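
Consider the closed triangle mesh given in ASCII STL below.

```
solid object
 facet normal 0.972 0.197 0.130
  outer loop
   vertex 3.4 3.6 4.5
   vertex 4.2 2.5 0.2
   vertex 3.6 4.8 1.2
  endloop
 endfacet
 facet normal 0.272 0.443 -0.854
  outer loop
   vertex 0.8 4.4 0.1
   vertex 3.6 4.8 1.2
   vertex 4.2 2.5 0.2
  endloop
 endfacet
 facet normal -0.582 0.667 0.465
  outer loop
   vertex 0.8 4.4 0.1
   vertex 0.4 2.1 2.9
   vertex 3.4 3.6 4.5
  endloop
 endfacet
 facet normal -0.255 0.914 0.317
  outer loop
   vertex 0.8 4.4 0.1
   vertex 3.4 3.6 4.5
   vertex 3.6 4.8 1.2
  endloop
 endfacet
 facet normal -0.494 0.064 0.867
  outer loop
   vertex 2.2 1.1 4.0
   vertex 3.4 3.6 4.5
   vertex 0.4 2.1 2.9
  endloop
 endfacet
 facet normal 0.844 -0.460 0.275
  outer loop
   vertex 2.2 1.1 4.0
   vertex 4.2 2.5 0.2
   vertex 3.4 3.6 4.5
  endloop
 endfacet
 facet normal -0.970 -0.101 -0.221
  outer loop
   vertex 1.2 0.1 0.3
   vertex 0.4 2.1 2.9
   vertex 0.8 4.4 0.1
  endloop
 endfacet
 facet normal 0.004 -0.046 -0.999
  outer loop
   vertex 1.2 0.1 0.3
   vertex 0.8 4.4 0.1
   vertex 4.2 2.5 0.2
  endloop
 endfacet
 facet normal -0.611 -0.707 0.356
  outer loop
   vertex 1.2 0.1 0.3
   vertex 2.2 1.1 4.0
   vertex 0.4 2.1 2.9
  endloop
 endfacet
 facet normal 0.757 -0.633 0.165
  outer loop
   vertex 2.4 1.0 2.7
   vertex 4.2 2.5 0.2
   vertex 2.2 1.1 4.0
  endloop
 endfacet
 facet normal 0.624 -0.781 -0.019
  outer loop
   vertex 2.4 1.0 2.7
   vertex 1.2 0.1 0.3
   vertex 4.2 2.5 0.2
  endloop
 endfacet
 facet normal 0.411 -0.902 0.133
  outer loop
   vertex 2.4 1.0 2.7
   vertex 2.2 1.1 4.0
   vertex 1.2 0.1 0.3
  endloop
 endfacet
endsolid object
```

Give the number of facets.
12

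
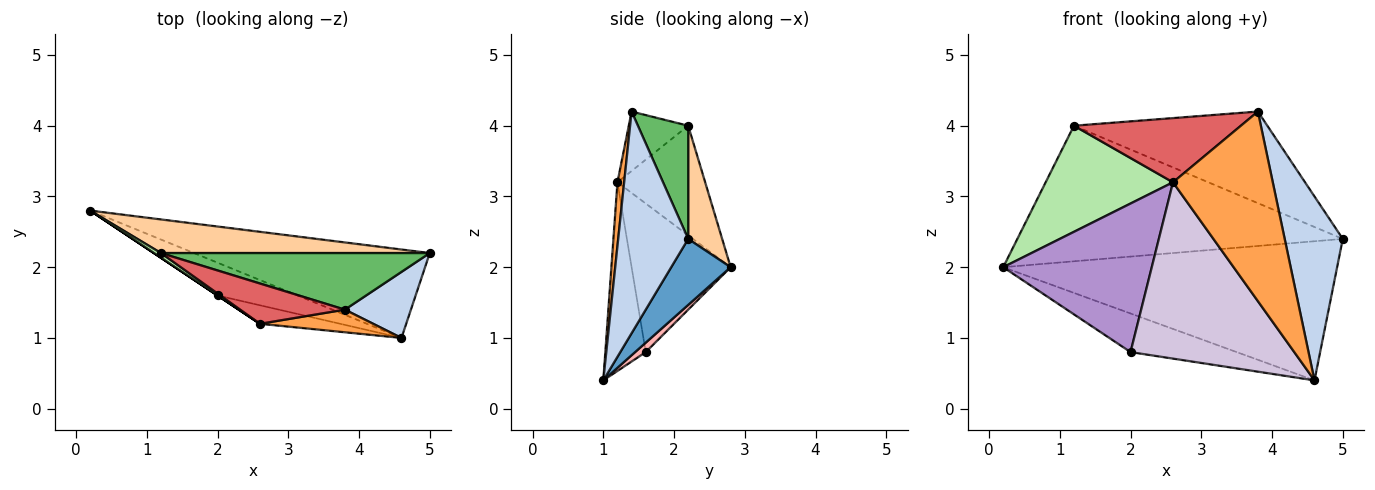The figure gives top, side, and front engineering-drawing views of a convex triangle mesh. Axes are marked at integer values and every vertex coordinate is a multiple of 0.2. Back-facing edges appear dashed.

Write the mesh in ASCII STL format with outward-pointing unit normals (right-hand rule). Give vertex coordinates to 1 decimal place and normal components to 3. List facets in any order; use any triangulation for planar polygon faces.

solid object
 facet normal 0.149 0.835 -0.530
  outer loop
   vertex 4.6 1.0 0.4
   vertex 0.2 2.8 2.0
   vertex 5.0 2.2 2.4
  endloop
 endfacet
 facet normal 0.750 -0.622 0.223
  outer loop
   vertex 3.8 1.4 4.2
   vertex 4.6 1.0 0.4
   vertex 5.0 2.2 2.4
  endloop
 endfacet
 facet normal 0.067 -0.991 0.118
  outer loop
   vertex 2.6 1.2 3.2
   vertex 4.6 1.0 0.4
   vertex 3.8 1.4 4.2
  endloop
 endfacet
 facet normal 0.101 0.966 0.239
  outer loop
   vertex 1.2 2.2 4.0
   vertex 5.0 2.2 2.4
   vertex 0.2 2.8 2.0
  endloop
 endfacet
 facet normal 0.216 0.831 0.513
  outer loop
   vertex 1.2 2.2 4.0
   vertex 3.8 1.4 4.2
   vertex 5.0 2.2 2.4
  endloop
 endfacet
 facet normal -0.567 -0.823 0.037
  outer loop
   vertex 1.2 2.2 4.0
   vertex 0.2 2.8 2.0
   vertex 2.6 1.2 3.2
  endloop
 endfacet
 facet normal -0.289 -0.811 0.509
  outer loop
   vertex 1.2 2.2 4.0
   vertex 2.6 1.2 3.2
   vertex 3.8 1.4 4.2
  endloop
 endfacet
 facet normal 0.076 0.760 -0.646
  outer loop
   vertex 2.0 1.6 0.8
   vertex 0.2 2.8 2.0
   vertex 4.6 1.0 0.4
  endloop
 endfacet
 facet normal -0.555 -0.832 0.000
  outer loop
   vertex 2.0 1.6 0.8
   vertex 2.6 1.2 3.2
   vertex 0.2 2.8 2.0
  endloop
 endfacet
 facet normal -0.238 -0.966 -0.101
  outer loop
   vertex 2.0 1.6 0.8
   vertex 4.6 1.0 0.4
   vertex 2.6 1.2 3.2
  endloop
 endfacet
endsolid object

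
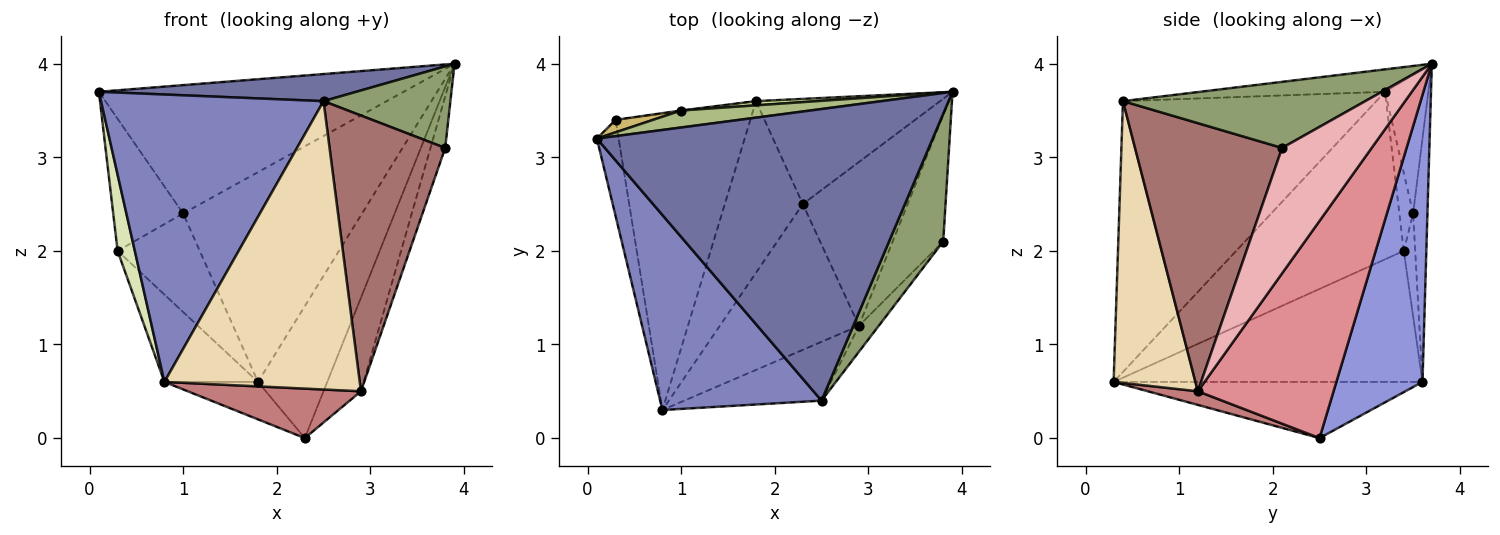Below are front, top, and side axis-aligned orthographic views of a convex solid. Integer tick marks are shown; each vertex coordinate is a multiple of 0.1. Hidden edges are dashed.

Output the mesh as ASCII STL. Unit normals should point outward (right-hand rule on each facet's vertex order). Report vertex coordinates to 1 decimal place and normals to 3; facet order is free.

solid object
 facet normal -0.066 -0.092 0.994
  outer loop
   vertex 2.5 0.4 3.6
   vertex 3.9 3.7 4.0
   vertex 0.1 3.2 3.7
  endloop
 endfacet
 facet normal -0.686 -0.602 0.409
  outer loop
   vertex 2.5 0.4 3.6
   vertex 0.1 3.2 3.7
   vertex 0.8 0.3 0.6
  endloop
 endfacet
 facet normal 0.697 0.561 -0.447
  outer loop
   vertex 1.8 3.6 0.6
   vertex 3.9 3.7 4.0
   vertex 2.3 2.5 0.0
  endloop
 endfacet
 facet normal -0.575 0.174 -0.799
  outer loop
   vertex 1.8 3.6 0.6
   vertex 2.3 2.5 0.0
   vertex 0.8 0.3 0.6
  endloop
 endfacet
 facet normal 0.717 -0.375 0.588
  outer loop
   vertex 3.8 2.1 3.1
   vertex 3.9 3.7 4.0
   vertex 2.5 0.4 3.6
  endloop
 endfacet
 facet normal -0.139 0.982 0.130
  outer loop
   vertex 1.0 3.5 2.4
   vertex 0.1 3.2 3.7
   vertex 3.9 3.7 4.0
  endloop
 endfacet
 facet normal -0.080 0.997 0.020
  outer loop
   vertex 1.0 3.5 2.4
   vertex 3.9 3.7 4.0
   vertex 1.8 3.6 0.6
  endloop
 endfacet
 facet normal -0.987 -0.101 -0.128
  outer loop
   vertex 0.3 3.4 2.0
   vertex 0.8 0.3 0.6
   vertex 0.1 3.2 3.7
  endloop
 endfacet
 facet normal -0.682 0.207 -0.701
  outer loop
   vertex 0.3 3.4 2.0
   vertex 1.8 3.6 0.6
   vertex 0.8 0.3 0.6
  endloop
 endfacet
 facet normal -0.192 0.977 0.092
  outer loop
   vertex 0.3 3.4 2.0
   vertex 0.1 3.2 3.7
   vertex 1.0 3.5 2.4
  endloop
 endfacet
 facet normal -0.138 0.990 -0.006
  outer loop
   vertex 0.3 3.4 2.0
   vertex 1.0 3.5 2.4
   vertex 1.8 3.6 0.6
  endloop
 endfacet
 facet normal 0.380 -0.906 -0.185
  outer loop
   vertex 2.9 1.2 0.5
   vertex 2.5 0.4 3.6
   vertex 0.8 0.3 0.6
  endloop
 endfacet
 facet normal 0.785 -0.617 -0.058
  outer loop
   vertex 2.9 1.2 0.5
   vertex 3.8 2.1 3.1
   vertex 2.5 0.4 3.6
  endloop
 endfacet
 facet normal 0.092 -0.320 -0.943
  outer loop
   vertex 2.9 1.2 0.5
   vertex 0.8 0.3 0.6
   vertex 2.3 2.5 0.0
  endloop
 endfacet
 facet normal 0.874 0.241 -0.422
  outer loop
   vertex 2.9 1.2 0.5
   vertex 2.3 2.5 0.0
   vertex 3.9 3.7 4.0
  endloop
 endfacet
 facet normal 0.917 0.151 -0.370
  outer loop
   vertex 2.9 1.2 0.5
   vertex 3.9 3.7 4.0
   vertex 3.8 2.1 3.1
  endloop
 endfacet
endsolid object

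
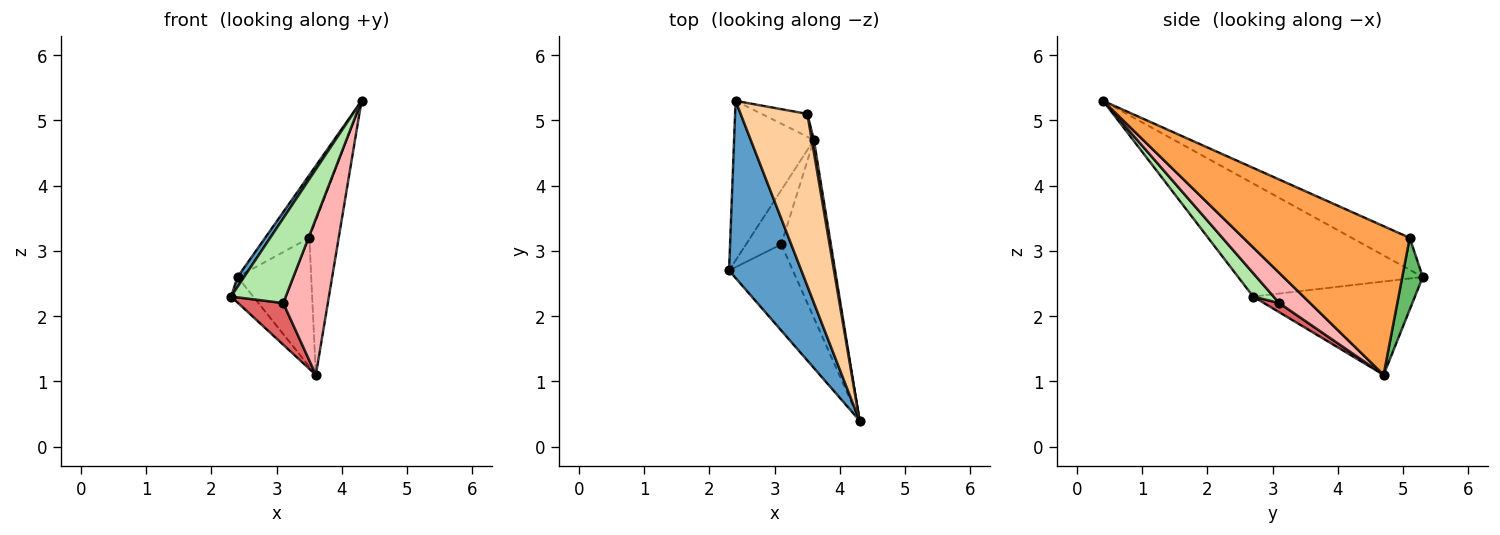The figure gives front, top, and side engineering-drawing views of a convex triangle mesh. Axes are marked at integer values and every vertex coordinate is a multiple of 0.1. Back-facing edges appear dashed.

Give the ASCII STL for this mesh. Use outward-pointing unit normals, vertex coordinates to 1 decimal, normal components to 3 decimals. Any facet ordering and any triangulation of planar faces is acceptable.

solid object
 facet normal -0.842 -0.030 0.539
  outer loop
   vertex 2.4 5.3 2.6
   vertex 2.3 2.7 2.3
   vertex 4.3 0.4 5.3
  endloop
 endfacet
 facet normal -0.756 0.104 -0.646
  outer loop
   vertex 2.4 5.3 2.6
   vertex 3.6 4.7 1.1
   vertex 2.3 2.7 2.3
  endloop
 endfacet
 facet normal 0.985 0.174 0.014
  outer loop
   vertex 3.5 5.1 3.2
   vertex 4.3 0.4 5.3
   vertex 3.6 4.7 1.1
  endloop
 endfacet
 facet normal -0.410 0.313 0.857
  outer loop
   vertex 3.5 5.1 3.2
   vertex 2.4 5.3 2.6
   vertex 4.3 0.4 5.3
  endloop
 endfacet
 facet normal 0.264 0.950 -0.168
  outer loop
   vertex 3.5 5.1 3.2
   vertex 3.6 4.7 1.1
   vertex 2.4 5.3 2.6
  endloop
 endfacet
 facet normal 0.253 -0.679 -0.689
  outer loop
   vertex 3.1 3.1 2.2
   vertex 4.3 0.4 5.3
   vertex 2.3 2.7 2.3
  endloop
 endfacet
 facet normal 0.201 -0.597 -0.777
  outer loop
   vertex 3.1 3.1 2.2
   vertex 2.3 2.7 2.3
   vertex 3.6 4.7 1.1
  endloop
 endfacet
 facet normal 0.416 -0.600 -0.683
  outer loop
   vertex 3.1 3.1 2.2
   vertex 3.6 4.7 1.1
   vertex 4.3 0.4 5.3
  endloop
 endfacet
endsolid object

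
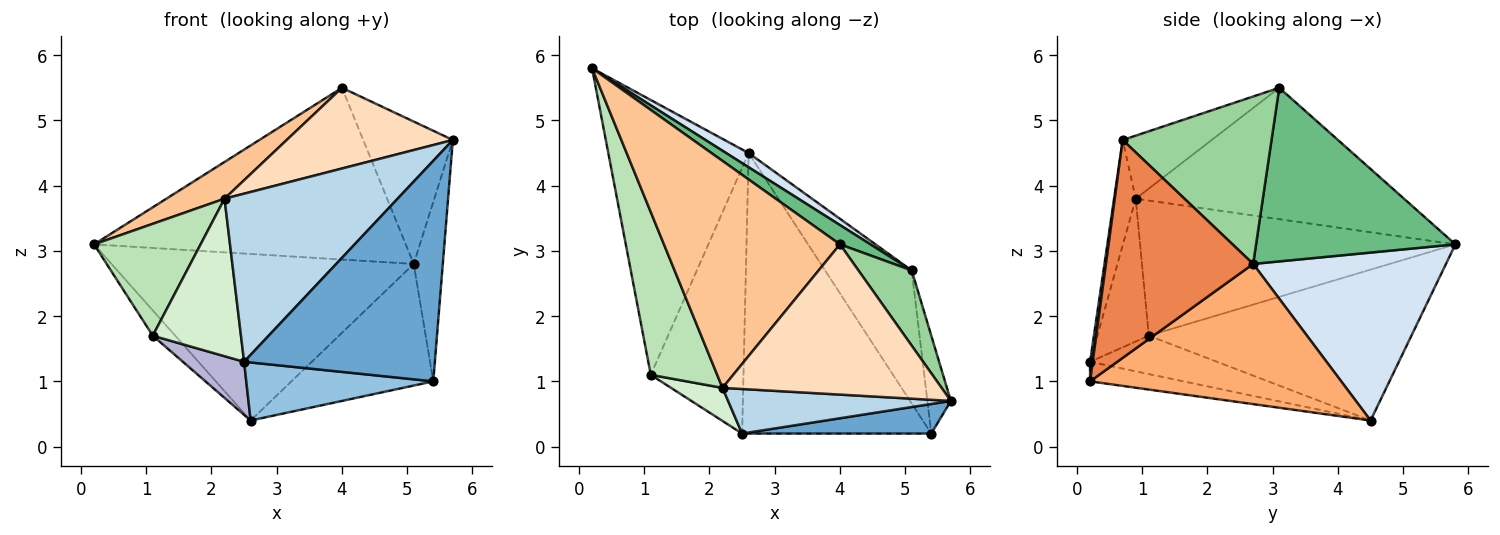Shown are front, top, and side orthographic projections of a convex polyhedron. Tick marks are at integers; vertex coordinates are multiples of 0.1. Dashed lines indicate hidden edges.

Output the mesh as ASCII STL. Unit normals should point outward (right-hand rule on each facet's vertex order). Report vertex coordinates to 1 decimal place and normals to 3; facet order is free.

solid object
 facet normal 0.014 -0.991 0.133
  outer loop
   vertex 5.4 0.2 1.0
   vertex 5.7 0.7 4.7
   vertex 2.5 0.2 1.3
  endloop
 endfacet
 facet normal -0.101 -0.202 -0.974
  outer loop
   vertex 5.4 0.2 1.0
   vertex 2.5 0.2 1.3
   vertex 2.6 4.5 0.4
  endloop
 endfacet
 facet normal -0.120 -0.960 0.254
  outer loop
   vertex 2.2 0.9 3.8
   vertex 2.5 0.2 1.3
   vertex 5.7 0.7 4.7
  endloop
 endfacet
 facet normal 0.536 0.841 0.072
  outer loop
   vertex 5.1 2.7 2.8
   vertex 2.6 4.5 0.4
   vertex 0.2 5.8 3.1
  endloop
 endfacet
 facet normal 0.976 0.193 -0.105
  outer loop
   vertex 5.1 2.7 2.8
   vertex 5.7 0.7 4.7
   vertex 5.4 0.2 1.0
  endloop
 endfacet
 facet normal 0.767 0.433 -0.474
  outer loop
   vertex 5.1 2.7 2.8
   vertex 5.4 0.2 1.0
   vertex 2.6 4.5 0.4
  endloop
 endfacet
 facet normal -0.593 -0.129 0.795
  outer loop
   vertex 4.0 3.1 5.5
   vertex 0.2 5.8 3.1
   vertex 2.2 0.9 3.8
  endloop
 endfacet
 facet normal -0.246 -0.459 0.854
  outer loop
   vertex 4.0 3.1 5.5
   vertex 2.2 0.9 3.8
   vertex 5.7 0.7 4.7
  endloop
 endfacet
 facet normal 0.536 0.839 0.094
  outer loop
   vertex 4.0 3.1 5.5
   vertex 5.1 2.7 2.8
   vertex 0.2 5.8 3.1
  endloop
 endfacet
 facet normal 0.826 0.498 0.263
  outer loop
   vertex 4.0 3.1 5.5
   vertex 5.7 0.7 4.7
   vertex 5.1 2.7 2.8
  endloop
 endfacet
 facet normal -0.859 -0.290 0.422
  outer loop
   vertex 1.1 1.1 1.7
   vertex 2.2 0.9 3.8
   vertex 0.2 5.8 3.1
  endloop
 endfacet
 facet normal -0.495 -0.850 0.179
  outer loop
   vertex 1.1 1.1 1.7
   vertex 2.5 0.2 1.3
   vertex 2.2 0.9 3.8
  endloop
 endfacet
 facet normal -0.731 0.063 -0.680
  outer loop
   vertex 1.1 1.1 1.7
   vertex 0.2 5.8 3.1
   vertex 2.6 4.5 0.4
  endloop
 endfacet
 facet normal -0.376 -0.181 -0.909
  outer loop
   vertex 1.1 1.1 1.7
   vertex 2.6 4.5 0.4
   vertex 2.5 0.2 1.3
  endloop
 endfacet
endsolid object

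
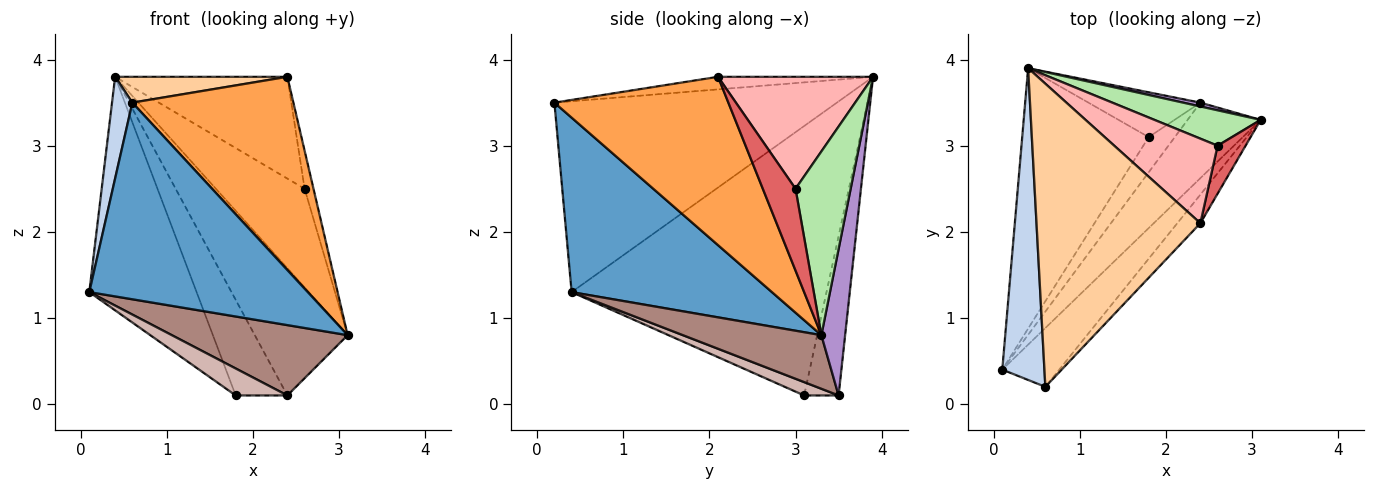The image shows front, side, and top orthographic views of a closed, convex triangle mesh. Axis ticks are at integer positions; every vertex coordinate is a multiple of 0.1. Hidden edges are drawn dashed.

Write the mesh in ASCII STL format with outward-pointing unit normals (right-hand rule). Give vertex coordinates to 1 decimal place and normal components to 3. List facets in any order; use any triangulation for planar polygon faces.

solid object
 facet normal 0.660 -0.720 -0.215
  outer loop
   vertex 0.6 0.2 3.5
   vertex 0.1 0.4 1.3
   vertex 3.1 3.3 0.8
  endloop
 endfacet
 facet normal -0.974 -0.070 0.215
  outer loop
   vertex 0.6 0.2 3.5
   vertex 0.4 3.9 3.8
   vertex 0.1 0.4 1.3
  endloop
 endfacet
 facet normal 0.730 -0.676 -0.100
  outer loop
   vertex 2.4 2.1 3.8
   vertex 0.6 0.2 3.5
   vertex 3.1 3.3 0.8
  endloop
 endfacet
 facet normal -0.076 -0.085 0.993
  outer loop
   vertex 2.4 2.1 3.8
   vertex 0.4 3.9 3.8
   vertex 0.6 0.2 3.5
  endloop
 endfacet
 facet normal -0.846 0.356 -0.397
  outer loop
   vertex 1.8 3.1 0.1
   vertex 0.1 0.4 1.3
   vertex 0.4 3.9 3.8
  endloop
 endfacet
 facet normal 0.505 0.812 0.292
  outer loop
   vertex 2.6 3.0 2.5
   vertex 3.1 3.3 0.8
   vertex 0.4 3.9 3.8
  endloop
 endfacet
 facet normal 0.916 0.249 0.313
  outer loop
   vertex 2.6 3.0 2.5
   vertex 2.4 2.1 3.8
   vertex 3.1 3.3 0.8
  endloop
 endfacet
 facet normal 0.569 0.632 0.525
  outer loop
   vertex 2.6 3.0 2.5
   vertex 0.4 3.9 3.8
   vertex 2.4 2.1 3.8
  endloop
 endfacet
 facet normal 0.248 0.968 0.029
  outer loop
   vertex 2.4 3.5 0.1
   vertex 0.4 3.9 3.8
   vertex 3.1 3.3 0.8
  endloop
 endfacet
 facet normal -0.517 0.775 -0.363
  outer loop
   vertex 2.4 3.5 0.1
   vertex 1.8 3.1 0.1
   vertex 0.4 3.9 3.8
  endloop
 endfacet
 facet normal 0.473 -0.601 -0.645
  outer loop
   vertex 2.4 3.5 0.1
   vertex 3.1 3.3 0.8
   vertex 0.1 0.4 1.3
  endloop
 endfacet
 facet normal 0.376 -0.564 -0.736
  outer loop
   vertex 2.4 3.5 0.1
   vertex 0.1 0.4 1.3
   vertex 1.8 3.1 0.1
  endloop
 endfacet
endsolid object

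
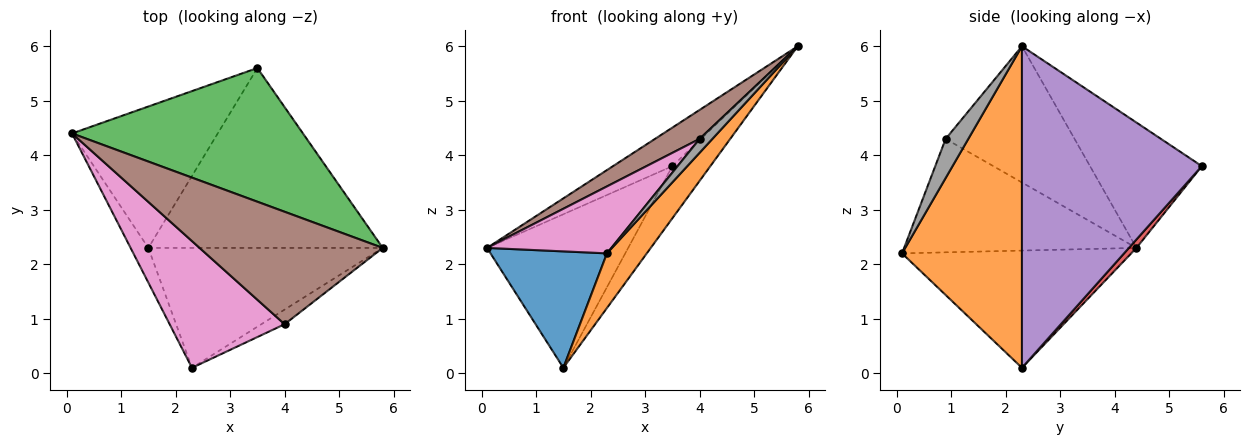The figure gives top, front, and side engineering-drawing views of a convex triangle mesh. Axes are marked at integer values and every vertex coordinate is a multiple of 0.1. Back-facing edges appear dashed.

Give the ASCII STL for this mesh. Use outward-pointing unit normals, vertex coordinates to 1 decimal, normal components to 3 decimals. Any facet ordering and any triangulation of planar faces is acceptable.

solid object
 facet normal -0.884 -0.449 -0.134
  outer loop
   vertex 1.5 2.3 0.1
   vertex 2.3 0.1 2.2
   vertex 0.1 4.4 2.3
  endloop
 endfacet
 facet normal 0.781 -0.259 -0.569
  outer loop
   vertex 1.5 2.3 0.1
   vertex 5.8 2.3 6.0
   vertex 2.3 0.1 2.2
  endloop
 endfacet
 facet normal -0.463 0.246 0.852
  outer loop
   vertex 3.5 5.6 3.8
   vertex 0.1 4.4 2.3
   vertex 5.8 2.3 6.0
  endloop
 endfacet
 facet normal 0.039 0.735 -0.677
  outer loop
   vertex 3.5 5.6 3.8
   vertex 1.5 2.3 0.1
   vertex 0.1 4.4 2.3
  endloop
 endfacet
 facet normal 0.797 0.168 -0.581
  outer loop
   vertex 3.5 5.6 3.8
   vertex 5.8 2.3 6.0
   vertex 1.5 2.3 0.1
  endloop
 endfacet
 facet normal -0.585 -0.202 0.786
  outer loop
   vertex 4.0 0.9 4.3
   vertex 5.8 2.3 6.0
   vertex 0.1 4.4 2.3
  endloop
 endfacet
 facet normal -0.657 -0.352 0.666
  outer loop
   vertex 4.0 0.9 4.3
   vertex 0.1 4.4 2.3
   vertex 2.3 0.1 2.2
  endloop
 endfacet
 facet normal 0.774 -0.436 -0.460
  outer loop
   vertex 4.0 0.9 4.3
   vertex 2.3 0.1 2.2
   vertex 5.8 2.3 6.0
  endloop
 endfacet
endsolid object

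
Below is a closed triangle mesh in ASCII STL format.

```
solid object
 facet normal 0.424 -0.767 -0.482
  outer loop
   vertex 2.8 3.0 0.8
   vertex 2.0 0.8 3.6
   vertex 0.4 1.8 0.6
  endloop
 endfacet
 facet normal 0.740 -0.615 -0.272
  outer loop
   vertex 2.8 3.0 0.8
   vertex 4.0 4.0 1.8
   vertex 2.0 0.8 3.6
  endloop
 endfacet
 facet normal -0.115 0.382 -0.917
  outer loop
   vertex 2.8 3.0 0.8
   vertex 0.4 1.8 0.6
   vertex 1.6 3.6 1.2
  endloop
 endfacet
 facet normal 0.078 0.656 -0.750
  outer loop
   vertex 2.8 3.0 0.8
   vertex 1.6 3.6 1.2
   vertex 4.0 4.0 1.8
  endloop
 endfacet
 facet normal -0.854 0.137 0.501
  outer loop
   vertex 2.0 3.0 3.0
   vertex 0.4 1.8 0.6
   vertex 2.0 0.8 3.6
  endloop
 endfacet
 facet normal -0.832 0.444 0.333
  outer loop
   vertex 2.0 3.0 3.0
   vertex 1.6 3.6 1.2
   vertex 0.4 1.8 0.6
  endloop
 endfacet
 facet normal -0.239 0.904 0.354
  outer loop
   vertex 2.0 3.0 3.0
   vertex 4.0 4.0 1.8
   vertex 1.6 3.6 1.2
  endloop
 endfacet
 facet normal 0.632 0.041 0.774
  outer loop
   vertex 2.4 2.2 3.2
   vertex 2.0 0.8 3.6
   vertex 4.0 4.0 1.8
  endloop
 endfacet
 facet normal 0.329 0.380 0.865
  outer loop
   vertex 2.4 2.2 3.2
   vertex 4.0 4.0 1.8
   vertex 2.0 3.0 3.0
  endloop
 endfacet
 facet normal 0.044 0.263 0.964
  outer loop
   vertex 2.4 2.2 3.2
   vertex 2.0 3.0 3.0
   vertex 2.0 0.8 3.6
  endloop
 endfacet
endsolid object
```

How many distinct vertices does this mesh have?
7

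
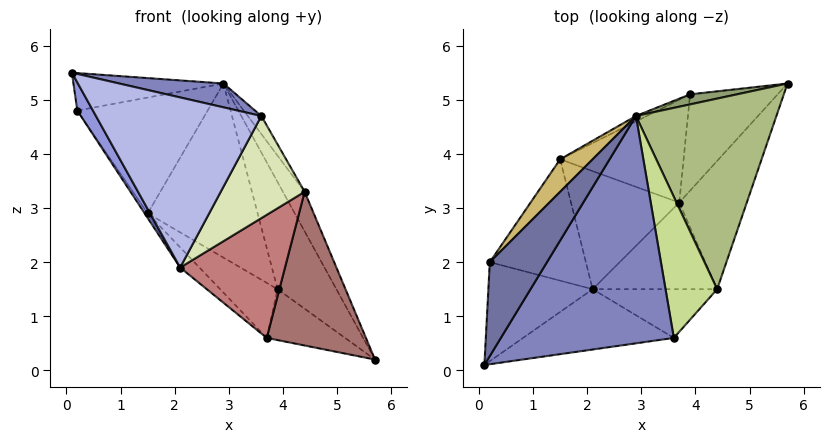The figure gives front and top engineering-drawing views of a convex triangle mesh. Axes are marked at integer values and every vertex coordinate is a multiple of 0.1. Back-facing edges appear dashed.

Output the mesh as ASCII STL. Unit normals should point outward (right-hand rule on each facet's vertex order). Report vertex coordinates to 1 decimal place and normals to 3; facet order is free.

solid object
 facet normal -0.477 0.326 0.816
  outer loop
   vertex 0.2 2.0 4.8
   vertex 0.1 0.1 5.5
   vertex 2.9 4.7 5.3
  endloop
 endfacet
 facet normal 0.235 -0.101 0.967
  outer loop
   vertex 3.6 0.6 4.7
   vertex 2.9 4.7 5.3
   vertex 0.1 0.1 5.5
  endloop
 endfacet
 facet normal -0.839 -0.149 -0.524
  outer loop
   vertex 2.1 1.5 1.9
   vertex 0.1 0.1 5.5
   vertex 0.2 2.0 4.8
  endloop
 endfacet
 facet normal 0.058 -0.941 -0.334
  outer loop
   vertex 2.1 1.5 1.9
   vertex 3.6 0.6 4.7
   vertex 0.1 0.1 5.5
  endloop
 endfacet
 facet normal -0.043 0.995 0.093
  outer loop
   vertex 3.9 5.1 1.5
   vertex 2.9 4.7 5.3
   vertex 5.7 5.3 0.2
  endloop
 endfacet
 facet normal 0.867 0.101 0.488
  outer loop
   vertex 4.4 1.5 3.3
   vertex 5.7 5.3 0.2
   vertex 2.9 4.7 5.3
  endloop
 endfacet
 facet normal 0.847 0.067 0.527
  outer loop
   vertex 4.4 1.5 3.3
   vertex 2.9 4.7 5.3
   vertex 3.6 0.6 4.7
  endloop
 endfacet
 facet normal 0.253 -0.873 -0.416
  outer loop
   vertex 4.4 1.5 3.3
   vertex 3.6 0.6 4.7
   vertex 2.1 1.5 1.9
  endloop
 endfacet
 facet normal -0.835 0.021 -0.550
  outer loop
   vertex 1.5 3.9 2.9
   vertex 2.1 1.5 1.9
   vertex 0.2 2.0 4.8
  endloop
 endfacet
 facet normal -0.712 0.677 0.190
  outer loop
   vertex 1.5 3.9 2.9
   vertex 0.2 2.0 4.8
   vertex 2.9 4.7 5.3
  endloop
 endfacet
 facet normal -0.460 0.888 -0.028
  outer loop
   vertex 1.5 3.9 2.9
   vertex 2.9 4.7 5.3
   vertex 3.9 5.1 1.5
  endloop
 endfacet
 facet normal -0.696 0.121 -0.708
  outer loop
   vertex 3.7 3.1 0.6
   vertex 2.1 1.5 1.9
   vertex 1.5 3.9 2.9
  endloop
 endfacet
 facet normal 0.582 -0.624 -0.521
  outer loop
   vertex 3.7 3.1 0.6
   vertex 5.7 5.3 0.2
   vertex 4.4 1.5 3.3
  endloop
 endfacet
 facet normal 0.331 -0.772 -0.543
  outer loop
   vertex 3.7 3.1 0.6
   vertex 4.4 1.5 3.3
   vertex 2.1 1.5 1.9
  endloop
 endfacet
 facet normal -0.568 0.384 -0.728
  outer loop
   vertex 3.7 3.1 0.6
   vertex 3.9 5.1 1.5
   vertex 5.7 5.3 0.2
  endloop
 endfacet
 facet normal -0.600 0.377 -0.705
  outer loop
   vertex 3.7 3.1 0.6
   vertex 1.5 3.9 2.9
   vertex 3.9 5.1 1.5
  endloop
 endfacet
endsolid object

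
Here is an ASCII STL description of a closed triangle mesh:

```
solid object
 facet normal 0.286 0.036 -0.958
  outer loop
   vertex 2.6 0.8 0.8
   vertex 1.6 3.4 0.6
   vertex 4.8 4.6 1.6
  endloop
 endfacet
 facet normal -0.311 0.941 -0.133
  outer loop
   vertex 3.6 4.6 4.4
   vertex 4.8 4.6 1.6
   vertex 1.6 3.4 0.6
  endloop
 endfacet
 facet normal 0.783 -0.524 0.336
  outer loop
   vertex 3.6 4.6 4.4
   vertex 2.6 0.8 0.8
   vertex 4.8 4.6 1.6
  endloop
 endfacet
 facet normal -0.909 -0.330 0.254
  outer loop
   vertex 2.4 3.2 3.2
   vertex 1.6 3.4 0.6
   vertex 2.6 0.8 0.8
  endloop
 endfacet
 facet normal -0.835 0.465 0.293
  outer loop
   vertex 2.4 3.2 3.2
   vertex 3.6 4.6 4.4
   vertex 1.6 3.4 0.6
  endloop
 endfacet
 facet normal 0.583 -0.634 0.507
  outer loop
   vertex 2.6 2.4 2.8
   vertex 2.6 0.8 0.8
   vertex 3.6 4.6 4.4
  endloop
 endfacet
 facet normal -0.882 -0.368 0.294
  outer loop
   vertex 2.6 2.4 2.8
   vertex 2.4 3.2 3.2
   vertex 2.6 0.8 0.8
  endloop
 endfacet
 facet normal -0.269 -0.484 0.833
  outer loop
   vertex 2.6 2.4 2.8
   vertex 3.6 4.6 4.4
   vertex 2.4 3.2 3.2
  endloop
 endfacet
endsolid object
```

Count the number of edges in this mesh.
12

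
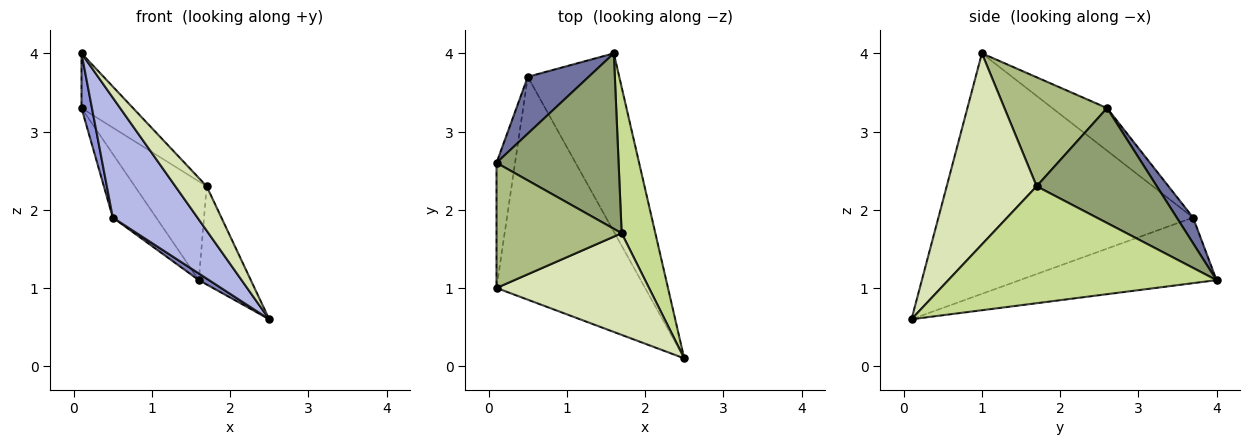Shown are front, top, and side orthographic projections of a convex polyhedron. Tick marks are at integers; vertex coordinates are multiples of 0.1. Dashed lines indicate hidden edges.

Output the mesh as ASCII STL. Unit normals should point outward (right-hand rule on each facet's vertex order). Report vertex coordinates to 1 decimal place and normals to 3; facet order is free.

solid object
 facet normal 0.271 0.718 0.641
  outer loop
   vertex 0.5 3.7 1.9
   vertex 0.1 2.6 3.3
   vertex 1.6 4.0 1.1
  endloop
 endfacet
 facet normal -0.582 -0.030 -0.812
  outer loop
   vertex 0.5 3.7 1.9
   vertex 1.6 4.0 1.1
   vertex 2.5 0.1 0.6
  endloop
 endfacet
 facet normal -0.903 -0.172 -0.393
  outer loop
   vertex 0.5 3.7 1.9
   vertex 0.1 1.0 4.0
   vertex 0.1 2.6 3.3
  endloop
 endfacet
 facet normal -0.819 -0.272 -0.506
  outer loop
   vertex 0.5 3.7 1.9
   vertex 2.5 0.1 0.6
   vertex 0.1 1.0 4.0
  endloop
 endfacet
 facet normal 0.634 0.379 0.674
  outer loop
   vertex 1.7 1.7 2.3
   vertex 1.6 4.0 1.1
   vertex 0.1 2.6 3.3
  endloop
 endfacet
 facet normal 0.624 0.313 0.716
  outer loop
   vertex 1.7 1.7 2.3
   vertex 0.1 2.6 3.3
   vertex 0.1 1.0 4.0
  endloop
 endfacet
 facet normal 0.945 0.183 0.272
  outer loop
   vertex 1.7 1.7 2.3
   vertex 2.5 0.1 0.6
   vertex 1.6 4.0 1.1
  endloop
 endfacet
 facet normal 0.754 -0.262 0.602
  outer loop
   vertex 1.7 1.7 2.3
   vertex 0.1 1.0 4.0
   vertex 2.5 0.1 0.6
  endloop
 endfacet
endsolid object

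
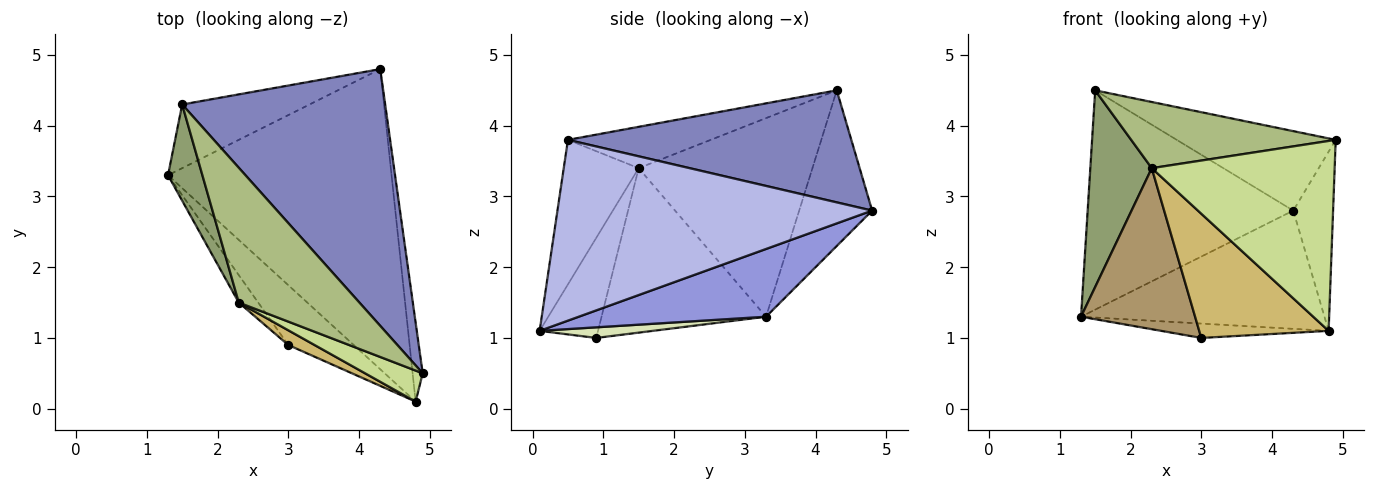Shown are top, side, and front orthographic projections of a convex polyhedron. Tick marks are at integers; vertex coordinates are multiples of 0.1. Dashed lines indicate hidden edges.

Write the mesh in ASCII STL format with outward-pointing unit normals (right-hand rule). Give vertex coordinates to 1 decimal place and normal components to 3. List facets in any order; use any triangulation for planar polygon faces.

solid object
 facet normal -0.323 0.909 -0.264
  outer loop
   vertex 1.5 4.3 4.5
   vertex 4.3 4.8 2.8
   vertex 1.3 3.3 1.3
  endloop
 endfacet
 facet normal 0.466 0.262 0.845
  outer loop
   vertex 1.5 4.3 4.5
   vertex 4.9 0.5 3.8
   vertex 4.3 4.8 2.8
  endloop
 endfacet
 facet normal 0.271 0.353 -0.895
  outer loop
   vertex 4.8 0.1 1.1
   vertex 1.3 3.3 1.3
   vertex 4.3 4.8 2.8
  endloop
 endfacet
 facet normal 0.991 0.125 -0.055
  outer loop
   vertex 4.8 0.1 1.1
   vertex 4.3 4.8 2.8
   vertex 4.9 0.5 3.8
  endloop
 endfacet
 facet normal -0.930 -0.329 0.161
  outer loop
   vertex 2.3 1.5 3.4
   vertex 1.5 4.3 4.5
   vertex 1.3 3.3 1.3
  endloop
 endfacet
 facet normal -0.294 -0.421 0.858
  outer loop
   vertex 2.3 1.5 3.4
   vertex 4.9 0.5 3.8
   vertex 1.5 4.3 4.5
  endloop
 endfacet
 facet normal -0.375 -0.915 0.149
  outer loop
   vertex 2.3 1.5 3.4
   vertex 4.8 0.1 1.1
   vertex 4.9 0.5 3.8
  endloop
 endfacet
 facet normal 0.156 0.230 -0.961
  outer loop
   vertex 3.0 0.9 1.0
   vertex 1.3 3.3 1.3
   vertex 4.8 0.1 1.1
  endloop
 endfacet
 facet normal -0.818 -0.567 -0.097
  outer loop
   vertex 3.0 0.9 1.0
   vertex 2.3 1.5 3.4
   vertex 1.3 3.3 1.3
  endloop
 endfacet
 facet normal -0.409 -0.906 0.107
  outer loop
   vertex 3.0 0.9 1.0
   vertex 4.8 0.1 1.1
   vertex 2.3 1.5 3.4
  endloop
 endfacet
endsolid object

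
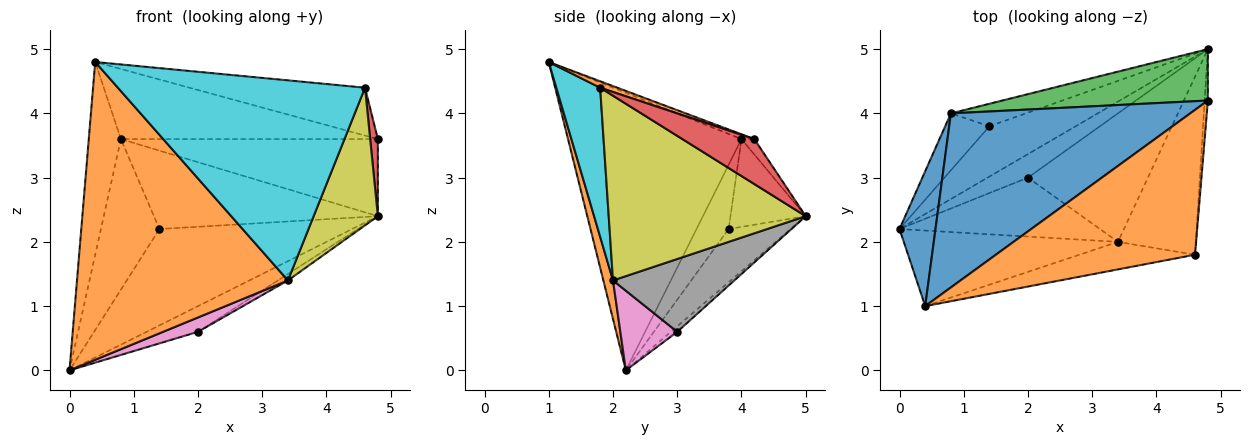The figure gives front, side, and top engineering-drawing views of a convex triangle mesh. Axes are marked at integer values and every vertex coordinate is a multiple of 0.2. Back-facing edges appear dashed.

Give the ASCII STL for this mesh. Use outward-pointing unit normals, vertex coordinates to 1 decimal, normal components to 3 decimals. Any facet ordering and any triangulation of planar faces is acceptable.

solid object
 facet normal -0.975 0.181 0.126
  outer loop
   vertex 0.8 4.0 3.6
   vertex 0.0 2.2 0.0
   vertex 0.4 1.0 4.8
  endloop
 endfacet
 facet normal 0.044 -0.968 -0.246
  outer loop
   vertex 3.4 2.0 1.4
   vertex 0.4 1.0 4.8
   vertex 0.0 2.2 0.0
  endloop
 endfacet
 facet normal -0.275 0.852 -0.445
  outer loop
   vertex 1.4 3.8 2.2
   vertex 4.8 5.0 2.4
   vertex 0.0 2.2 0.0
  endloop
 endfacet
 facet normal -0.457 0.832 -0.315
  outer loop
   vertex 1.4 3.8 2.2
   vertex 0.0 2.2 0.0
   vertex 0.8 4.0 3.6
  endloop
 endfacet
 facet normal -0.307 0.915 -0.262
  outer loop
   vertex 1.4 3.8 2.2
   vertex 0.8 4.0 3.6
   vertex 4.8 5.0 2.4
  endloop
 endfacet
 facet normal -0.092 0.734 -0.673
  outer loop
   vertex 2.0 3.0 0.6
   vertex 0.0 2.2 0.0
   vertex 4.8 5.0 2.4
  endloop
 endfacet
 facet normal 0.360 -0.221 -0.906
  outer loop
   vertex 2.0 3.0 0.6
   vertex 3.4 2.0 1.4
   vertex 0.0 2.2 0.0
  endloop
 endfacet
 facet normal 0.519 0.043 -0.854
  outer loop
   vertex 2.0 3.0 0.6
   vertex 4.8 5.0 2.4
   vertex 3.4 2.0 1.4
  endloop
 endfacet
 facet normal 0.882 -0.288 -0.372
  outer loop
   vertex 4.6 1.8 4.4
   vertex 3.4 2.0 1.4
   vertex 4.8 5.0 2.4
  endloop
 endfacet
 facet normal 0.173 -0.976 -0.134
  outer loop
   vertex 4.6 1.8 4.4
   vertex 0.4 1.0 4.8
   vertex 3.4 2.0 1.4
  endloop
 endfacet
 facet normal -0.019 0.373 0.927
  outer loop
   vertex 4.8 4.2 3.6
   vertex 0.8 4.0 3.6
   vertex 0.4 1.0 4.8
  endloop
 endfacet
 facet normal 0.031 0.314 0.949
  outer loop
   vertex 4.8 4.2 3.6
   vertex 0.4 1.0 4.8
   vertex 4.6 1.8 4.4
  endloop
 endfacet
 facet normal -0.042 0.831 0.554
  outer loop
   vertex 4.8 4.2 3.6
   vertex 4.8 5.0 2.4
   vertex 0.8 4.0 3.6
  endloop
 endfacet
 facet normal 0.992 -0.106 -0.071
  outer loop
   vertex 4.8 4.2 3.6
   vertex 4.6 1.8 4.4
   vertex 4.8 5.0 2.4
  endloop
 endfacet
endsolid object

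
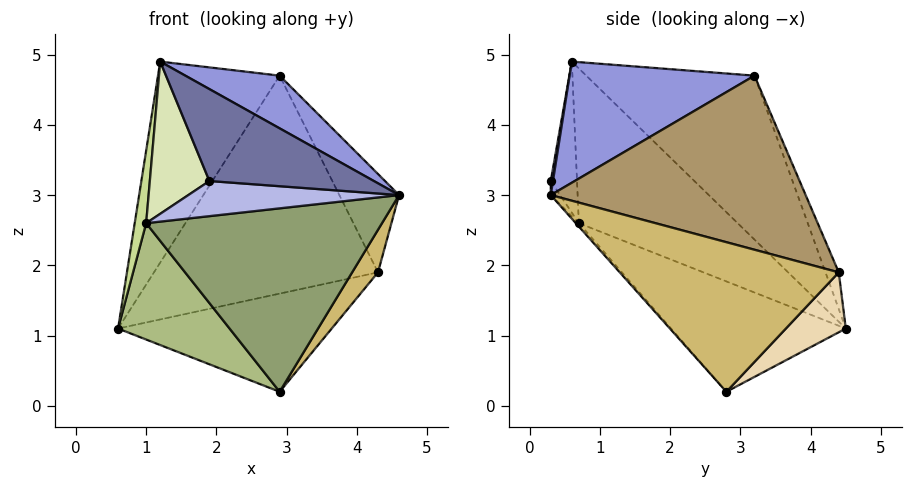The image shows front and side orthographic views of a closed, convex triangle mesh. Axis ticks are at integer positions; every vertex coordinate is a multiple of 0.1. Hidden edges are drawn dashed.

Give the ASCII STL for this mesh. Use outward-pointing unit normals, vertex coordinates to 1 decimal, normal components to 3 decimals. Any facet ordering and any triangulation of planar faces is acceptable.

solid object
 facet normal 0.013 -0.984 0.179
  outer loop
   vertex 1.9 0.3 3.2
   vertex 4.6 0.3 3.0
   vertex 1.2 0.6 4.9
  endloop
 endfacet
 facet normal -0.655 0.473 0.589
  outer loop
   vertex 2.9 3.2 4.7
   vertex 0.6 4.5 1.1
   vertex 1.2 0.6 4.9
  endloop
 endfacet
 facet normal 0.458 -0.234 0.857
  outer loop
   vertex 2.9 3.2 4.7
   vertex 1.2 0.6 4.9
   vertex 4.6 0.3 3.0
  endloop
 endfacet
 facet normal -0.038 -0.857 -0.514
  outer loop
   vertex 1.0 0.7 2.6
   vertex 4.6 0.3 3.0
   vertex 1.9 0.3 3.2
  endloop
 endfacet
 facet normal -0.010 -0.749 -0.663
  outer loop
   vertex 1.0 0.7 2.6
   vertex 2.9 2.8 0.2
   vertex 4.6 0.3 3.0
  endloop
 endfacet
 facet normal -0.556 -0.355 -0.751
  outer loop
   vertex 1.0 0.7 2.6
   vertex 0.6 4.5 1.1
   vertex 2.9 2.8 0.2
  endloop
 endfacet
 facet normal -0.994 -0.072 0.083
  outer loop
   vertex 1.0 0.7 2.6
   vertex 1.2 0.6 4.9
   vertex 0.6 4.5 1.1
  endloop
 endfacet
 facet normal -0.404 -0.915 -0.005
  outer loop
   vertex 1.0 0.7 2.6
   vertex 1.9 0.3 3.2
   vertex 1.2 0.6 4.9
  endloop
 endfacet
 facet normal 0.841 0.197 0.505
  outer loop
   vertex 4.3 4.4 1.9
   vertex 2.9 3.2 4.7
   vertex 4.6 0.3 3.0
  endloop
 endfacet
 facet normal 0.811 -0.096 -0.578
  outer loop
   vertex 4.3 4.4 1.9
   vertex 4.6 0.3 3.0
   vertex 2.9 2.8 0.2
  endloop
 endfacet
 facet normal -0.055 0.927 0.370
  outer loop
   vertex 4.3 4.4 1.9
   vertex 0.6 4.5 1.1
   vertex 2.9 3.2 4.7
  endloop
 endfacet
 facet normal 0.179 0.639 -0.748
  outer loop
   vertex 4.3 4.4 1.9
   vertex 2.9 2.8 0.2
   vertex 0.6 4.5 1.1
  endloop
 endfacet
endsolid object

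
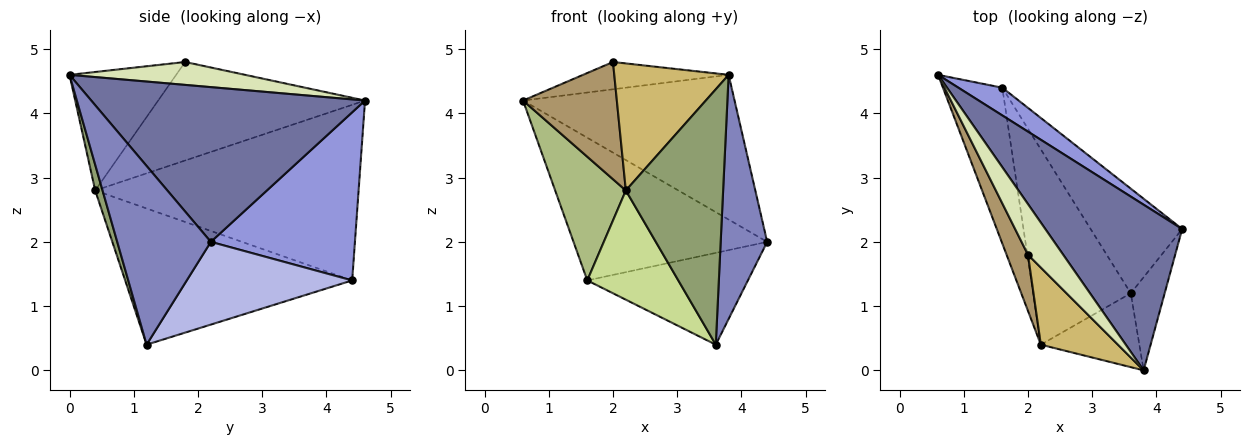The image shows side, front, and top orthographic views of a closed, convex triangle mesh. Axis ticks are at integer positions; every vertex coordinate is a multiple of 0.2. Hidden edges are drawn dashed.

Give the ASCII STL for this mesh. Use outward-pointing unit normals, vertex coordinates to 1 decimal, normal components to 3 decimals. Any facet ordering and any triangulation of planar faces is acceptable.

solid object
 facet normal 0.648 0.501 0.573
  outer loop
   vertex 3.8 0.0 4.6
   vertex 4.4 2.2 2.0
   vertex 0.6 4.6 4.2
  endloop
 endfacet
 facet normal 0.883 -0.439 -0.167
  outer loop
   vertex 3.6 1.2 0.4
   vertex 4.4 2.2 2.0
   vertex 3.8 0.0 4.6
  endloop
 endfacet
 facet normal 0.590 0.793 0.154
  outer loop
   vertex 1.6 4.4 1.4
   vertex 0.6 4.6 4.2
   vertex 4.4 2.2 2.0
  endloop
 endfacet
 facet normal 0.562 0.546 -0.622
  outer loop
   vertex 1.6 4.4 1.4
   vertex 4.4 2.2 2.0
   vertex 3.6 1.2 0.4
  endloop
 endfacet
 facet normal 0.072 -0.958 -0.277
  outer loop
   vertex 2.2 0.4 2.8
   vertex 3.6 1.2 0.4
   vertex 3.8 0.0 4.6
  endloop
 endfacet
 facet normal -0.918 -0.246 -0.310
  outer loop
   vertex 2.2 0.4 2.8
   vertex 0.6 4.6 4.2
   vertex 1.6 4.4 1.4
  endloop
 endfacet
 facet normal -0.773 -0.310 -0.554
  outer loop
   vertex 2.2 0.4 2.8
   vertex 1.6 4.4 1.4
   vertex 3.6 1.2 0.4
  endloop
 endfacet
 facet normal 0.497 0.412 0.764
  outer loop
   vertex 2.0 1.8 4.8
   vertex 3.8 0.0 4.6
   vertex 0.6 4.6 4.2
  endloop
 endfacet
 facet normal -0.893 -0.405 0.194
  outer loop
   vertex 2.0 1.8 4.8
   vertex 0.6 4.6 4.2
   vertex 2.2 0.4 2.8
  endloop
 endfacet
 facet normal -0.623 -0.668 0.406
  outer loop
   vertex 2.0 1.8 4.8
   vertex 2.2 0.4 2.8
   vertex 3.8 0.0 4.6
  endloop
 endfacet
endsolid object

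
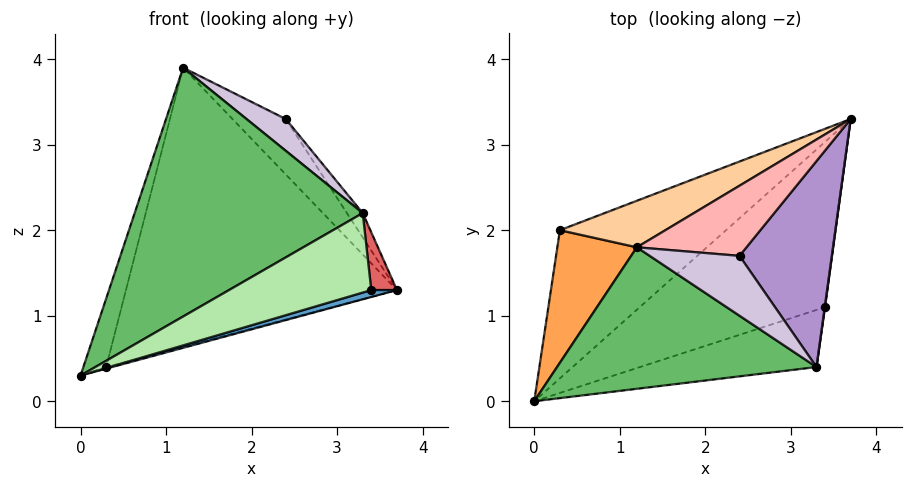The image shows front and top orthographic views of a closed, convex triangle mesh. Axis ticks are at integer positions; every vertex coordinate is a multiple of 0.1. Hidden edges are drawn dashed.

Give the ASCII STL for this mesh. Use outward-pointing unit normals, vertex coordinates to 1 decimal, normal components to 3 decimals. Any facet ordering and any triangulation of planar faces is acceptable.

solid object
 facet normal 0.294 -0.040 -0.955
  outer loop
   vertex 3.4 1.1 1.3
   vertex 0.0 0.0 0.3
   vertex 3.7 3.3 1.3
  endloop
 endfacet
 facet normal 0.252 0.011 -0.968
  outer loop
   vertex 0.3 2.0 0.4
   vertex 3.7 3.3 1.3
   vertex 0.0 0.0 0.3
  endloop
 endfacet
 facet normal -0.958 0.131 0.254
  outer loop
   vertex 0.3 2.0 0.4
   vertex 0.0 0.0 0.3
   vertex 1.2 1.8 3.9
  endloop
 endfacet
 facet normal -0.388 0.909 0.152
  outer loop
   vertex 0.3 2.0 0.4
   vertex 1.2 1.8 3.9
   vertex 3.7 3.3 1.3
  endloop
 endfacet
 facet normal -0.176 -0.856 0.487
  outer loop
   vertex 3.3 0.4 2.2
   vertex 1.2 1.8 3.9
   vertex 0.0 0.0 0.3
  endloop
 endfacet
 facet normal 0.398 -0.745 -0.535
  outer loop
   vertex 3.3 0.4 2.2
   vertex 0.0 0.0 0.3
   vertex 3.4 1.1 1.3
  endloop
 endfacet
 facet normal 0.991 -0.135 0.005
  outer loop
   vertex 3.3 0.4 2.2
   vertex 3.4 1.1 1.3
   vertex 3.7 3.3 1.3
  endloop
 endfacet
 facet normal 0.406 0.567 0.717
  outer loop
   vertex 2.4 1.7 3.3
   vertex 3.7 3.3 1.3
   vertex 1.2 1.8 3.9
  endloop
 endfacet
 facet normal 0.810 0.069 0.582
  outer loop
   vertex 2.4 1.7 3.3
   vertex 3.3 0.4 2.2
   vertex 3.7 3.3 1.3
  endloop
 endfacet
 facet normal 0.373 -0.435 0.819
  outer loop
   vertex 2.4 1.7 3.3
   vertex 1.2 1.8 3.9
   vertex 3.3 0.4 2.2
  endloop
 endfacet
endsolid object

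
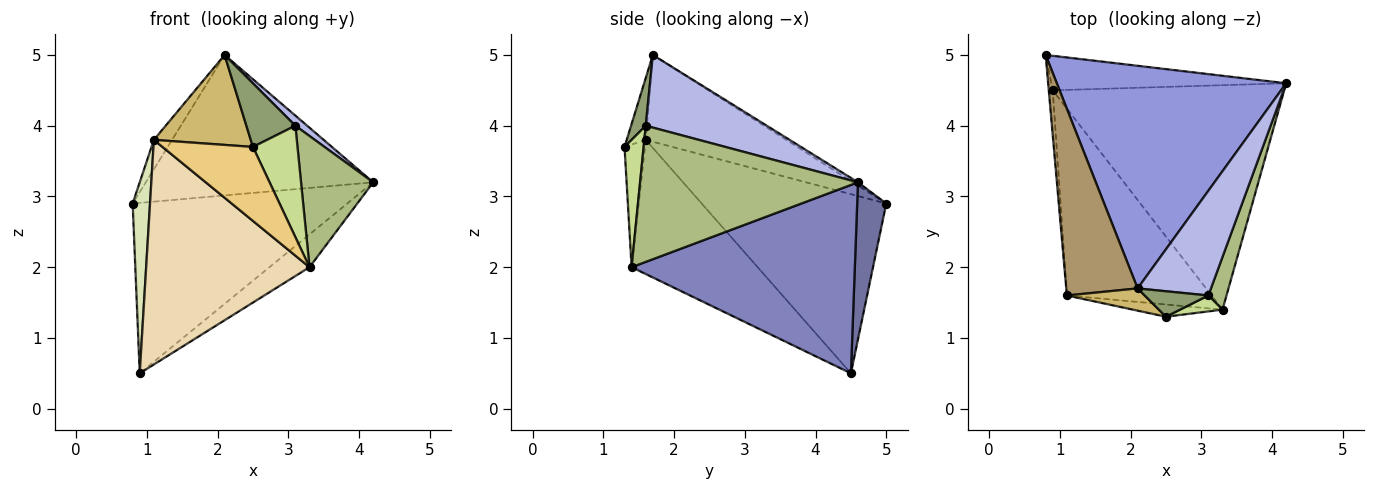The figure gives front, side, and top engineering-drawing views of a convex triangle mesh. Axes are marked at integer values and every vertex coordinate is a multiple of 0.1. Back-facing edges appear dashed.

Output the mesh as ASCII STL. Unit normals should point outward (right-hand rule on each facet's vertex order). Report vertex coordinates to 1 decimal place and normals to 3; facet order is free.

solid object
 facet normal 0.132 0.972 -0.197
  outer loop
   vertex 0.9 4.5 0.5
   vertex 0.8 5.0 2.9
   vertex 4.2 4.6 3.2
  endloop
 endfacet
 facet normal 0.627 0.113 -0.771
  outer loop
   vertex 3.3 1.4 2.0
   vertex 0.9 4.5 0.5
   vertex 4.2 4.6 3.2
  endloop
 endfacet
 facet normal -0.012 0.534 0.846
  outer loop
   vertex 2.1 1.7 5.0
   vertex 4.2 4.6 3.2
   vertex 0.8 5.0 2.9
  endloop
 endfacet
 facet normal 0.702 -0.068 0.709
  outer loop
   vertex 3.1 1.6 4.0
   vertex 4.2 4.6 3.2
   vertex 2.1 1.7 5.0
  endloop
 endfacet
 facet normal 0.268 -0.894 0.358
  outer loop
   vertex 3.1 1.6 4.0
   vertex 2.1 1.7 5.0
   vertex 2.5 1.3 3.7
  endloop
 endfacet
 facet normal 0.942 -0.312 0.125
  outer loop
   vertex 3.1 1.6 4.0
   vertex 3.3 1.4 2.0
   vertex 4.2 4.6 3.2
  endloop
 endfacet
 facet normal 0.391 -0.911 0.130
  outer loop
   vertex 3.1 1.6 4.0
   vertex 2.5 1.3 3.7
   vertex 3.3 1.4 2.0
  endloop
 endfacet
 facet normal -0.995 -0.094 -0.022
  outer loop
   vertex 1.1 1.6 3.8
   vertex 0.8 5.0 2.9
   vertex 0.9 4.5 0.5
  endloop
 endfacet
 facet normal -0.768 0.100 0.632
  outer loop
   vertex 1.1 1.6 3.8
   vertex 2.1 1.7 5.0
   vertex 0.8 5.0 2.9
  endloop
 endfacet
 facet normal -0.187 -0.954 0.236
  outer loop
   vertex 1.1 1.6 3.8
   vertex 2.5 1.3 3.7
   vertex 2.1 1.7 5.0
  endloop
 endfacet
 facet normal -0.218 -0.963 -0.159
  outer loop
   vertex 1.1 1.6 3.8
   vertex 3.3 1.4 2.0
   vertex 2.5 1.3 3.7
  endloop
 endfacet
 facet normal -0.510 -0.661 -0.550
  outer loop
   vertex 1.1 1.6 3.8
   vertex 0.9 4.5 0.5
   vertex 3.3 1.4 2.0
  endloop
 endfacet
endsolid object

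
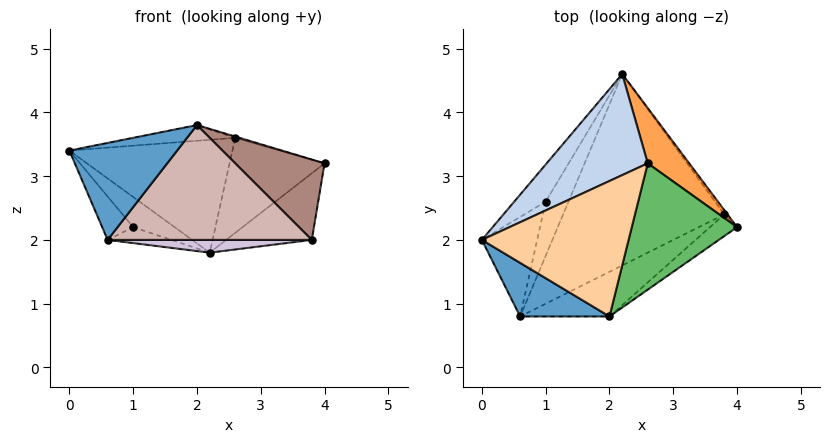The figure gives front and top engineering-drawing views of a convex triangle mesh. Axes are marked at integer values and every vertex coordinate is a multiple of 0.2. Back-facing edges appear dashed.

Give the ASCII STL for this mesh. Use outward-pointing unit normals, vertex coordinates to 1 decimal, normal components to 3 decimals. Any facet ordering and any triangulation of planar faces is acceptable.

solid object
 facet normal -0.528 -0.743 0.411
  outer loop
   vertex 0.6 0.8 2.0
   vertex 2.0 0.8 3.8
   vertex 0.0 2.0 3.4
  endloop
 endfacet
 facet normal -0.367 0.693 0.620
  outer loop
   vertex 2.6 3.2 3.6
   vertex 2.2 4.6 1.8
   vertex 0.0 2.0 3.4
  endloop
 endfacet
 facet normal 0.606 0.688 0.400
  outer loop
   vertex 2.6 3.2 3.6
   vertex 4.0 2.2 3.2
   vertex 2.2 4.6 1.8
  endloop
 endfacet
 facet normal -0.128 0.114 0.985
  outer loop
   vertex 2.6 3.2 3.6
   vertex 0.0 2.0 3.4
   vertex 2.0 0.8 3.8
  endloop
 endfacet
 facet normal 0.281 0.010 0.960
  outer loop
   vertex 2.6 3.2 3.6
   vertex 2.0 0.8 3.8
   vertex 4.0 2.2 3.2
  endloop
 endfacet
 facet normal -0.795 0.383 -0.471
  outer loop
   vertex 1.0 2.6 2.2
   vertex 0.0 2.0 3.4
   vertex 2.2 4.6 1.8
  endloop
 endfacet
 facet normal -0.801 0.239 -0.548
  outer loop
   vertex 1.0 2.6 2.2
   vertex 0.6 0.8 2.0
   vertex 0.0 2.0 3.4
  endloop
 endfacet
 facet normal -0.620 0.221 -0.753
  outer loop
   vertex 1.0 2.6 2.2
   vertex 2.2 4.6 1.8
   vertex 0.6 0.8 2.0
  endloop
 endfacet
 facet normal 0.810 0.586 -0.037
  outer loop
   vertex 3.8 2.4 2.0
   vertex 2.2 4.6 1.8
   vertex 4.0 2.2 3.2
  endloop
 endfacet
 facet normal 0.033 -0.066 -0.997
  outer loop
   vertex 3.8 2.4 2.0
   vertex 0.6 0.8 2.0
   vertex 2.2 4.6 1.8
  endloop
 endfacet
 facet normal 0.513 -0.829 -0.224
  outer loop
   vertex 3.8 2.4 2.0
   vertex 4.0 2.2 3.2
   vertex 2.0 0.8 3.8
  endloop
 endfacet
 facet normal 0.422 -0.845 -0.329
  outer loop
   vertex 3.8 2.4 2.0
   vertex 2.0 0.8 3.8
   vertex 0.6 0.8 2.0
  endloop
 endfacet
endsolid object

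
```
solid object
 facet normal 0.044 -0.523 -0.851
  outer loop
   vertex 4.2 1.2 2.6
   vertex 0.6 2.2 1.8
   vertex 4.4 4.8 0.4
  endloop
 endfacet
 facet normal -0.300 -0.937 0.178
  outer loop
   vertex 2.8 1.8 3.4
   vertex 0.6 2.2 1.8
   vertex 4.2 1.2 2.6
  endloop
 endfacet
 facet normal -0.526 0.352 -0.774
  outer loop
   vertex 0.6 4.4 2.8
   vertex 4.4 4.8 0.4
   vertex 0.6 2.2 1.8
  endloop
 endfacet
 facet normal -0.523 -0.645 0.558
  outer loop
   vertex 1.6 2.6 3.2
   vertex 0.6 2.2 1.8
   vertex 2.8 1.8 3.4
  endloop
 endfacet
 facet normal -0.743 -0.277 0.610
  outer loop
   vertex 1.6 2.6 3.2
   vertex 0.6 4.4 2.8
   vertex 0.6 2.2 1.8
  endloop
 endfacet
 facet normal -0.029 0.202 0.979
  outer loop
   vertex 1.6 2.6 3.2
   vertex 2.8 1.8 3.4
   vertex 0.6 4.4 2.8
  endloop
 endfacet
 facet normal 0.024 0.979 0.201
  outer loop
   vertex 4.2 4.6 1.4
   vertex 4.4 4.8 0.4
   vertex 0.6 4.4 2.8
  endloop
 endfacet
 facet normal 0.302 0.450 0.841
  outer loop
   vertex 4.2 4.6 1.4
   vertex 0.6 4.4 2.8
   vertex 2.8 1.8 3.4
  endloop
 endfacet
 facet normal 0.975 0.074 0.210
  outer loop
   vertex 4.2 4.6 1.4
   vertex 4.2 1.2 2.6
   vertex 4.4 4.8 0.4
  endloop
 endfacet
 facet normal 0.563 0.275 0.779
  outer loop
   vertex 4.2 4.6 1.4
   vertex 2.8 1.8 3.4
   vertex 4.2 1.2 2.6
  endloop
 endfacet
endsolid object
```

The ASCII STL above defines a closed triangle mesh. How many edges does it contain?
15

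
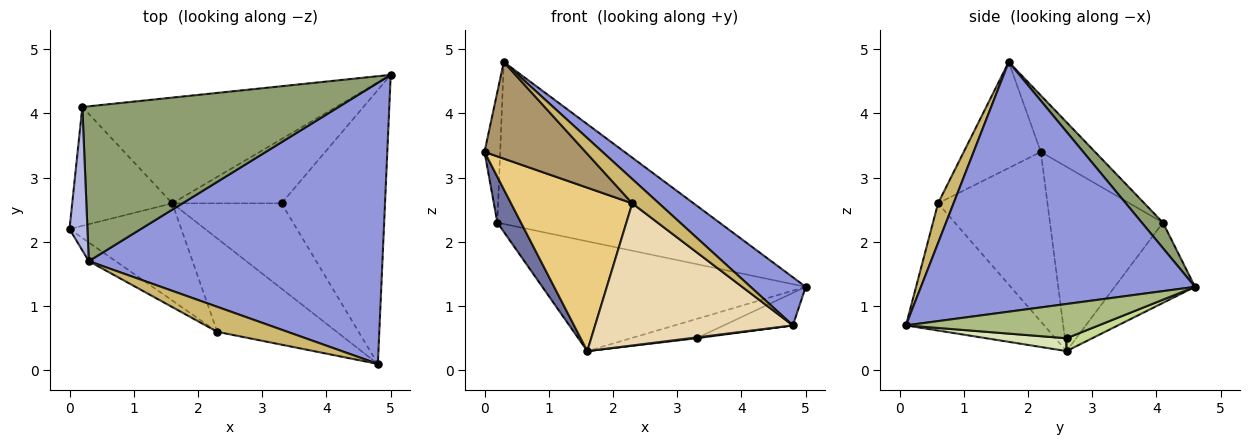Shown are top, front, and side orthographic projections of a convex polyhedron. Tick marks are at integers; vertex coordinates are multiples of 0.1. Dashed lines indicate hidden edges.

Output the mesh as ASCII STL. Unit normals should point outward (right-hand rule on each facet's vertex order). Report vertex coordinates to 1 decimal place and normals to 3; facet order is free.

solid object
 facet normal -0.864 -0.181 -0.469
  outer loop
   vertex 0.2 4.1 2.3
   vertex 1.6 2.6 0.3
   vertex 0.0 2.2 3.4
  endloop
 endfacet
 facet normal -0.214 0.703 -0.678
  outer loop
   vertex 0.2 4.1 2.3
   vertex 5.0 4.6 1.3
   vertex 1.6 2.6 0.3
  endloop
 endfacet
 facet normal 0.642 -0.129 0.755
  outer loop
   vertex 0.3 1.7 4.8
   vertex 4.8 0.1 0.7
   vertex 5.0 4.6 1.3
  endloop
 endfacet
 facet normal -0.919 0.266 0.292
  outer loop
   vertex 0.3 1.7 4.8
   vertex 0.2 4.1 2.3
   vertex 0.0 2.2 3.4
  endloop
 endfacet
 facet normal 0.069 0.721 0.689
  outer loop
   vertex 0.3 1.7 4.8
   vertex 5.0 4.6 1.3
   vertex 0.2 4.1 2.3
  endloop
 endfacet
 facet normal 0.312 0.112 -0.943
  outer loop
   vertex 3.3 2.6 0.5
   vertex 5.0 4.6 1.3
   vertex 4.8 0.1 0.7
  endloop
 endfacet
 facet normal 0.112 0.286 -0.952
  outer loop
   vertex 3.3 2.6 0.5
   vertex 1.6 2.6 0.3
   vertex 5.0 4.6 1.3
  endloop
 endfacet
 facet normal 0.117 -0.009 -0.993
  outer loop
   vertex 3.3 2.6 0.5
   vertex 4.8 0.1 0.7
   vertex 1.6 2.6 0.3
  endloop
 endfacet
 facet normal -0.600 -0.786 -0.152
  outer loop
   vertex 2.3 0.6 2.6
   vertex 0.3 1.7 4.8
   vertex 0.0 2.2 3.4
  endloop
 endfacet
 facet normal 0.376 -0.646 0.665
  outer loop
   vertex 2.3 0.6 2.6
   vertex 4.8 0.1 0.7
   vertex 0.3 1.7 4.8
  endloop
 endfacet
 facet normal -0.613 -0.679 -0.404
  outer loop
   vertex 2.3 0.6 2.6
   vertex 0.0 2.2 3.4
   vertex 1.6 2.6 0.3
  endloop
 endfacet
 facet normal -0.505 -0.722 -0.474
  outer loop
   vertex 2.3 0.6 2.6
   vertex 1.6 2.6 0.3
   vertex 4.8 0.1 0.7
  endloop
 endfacet
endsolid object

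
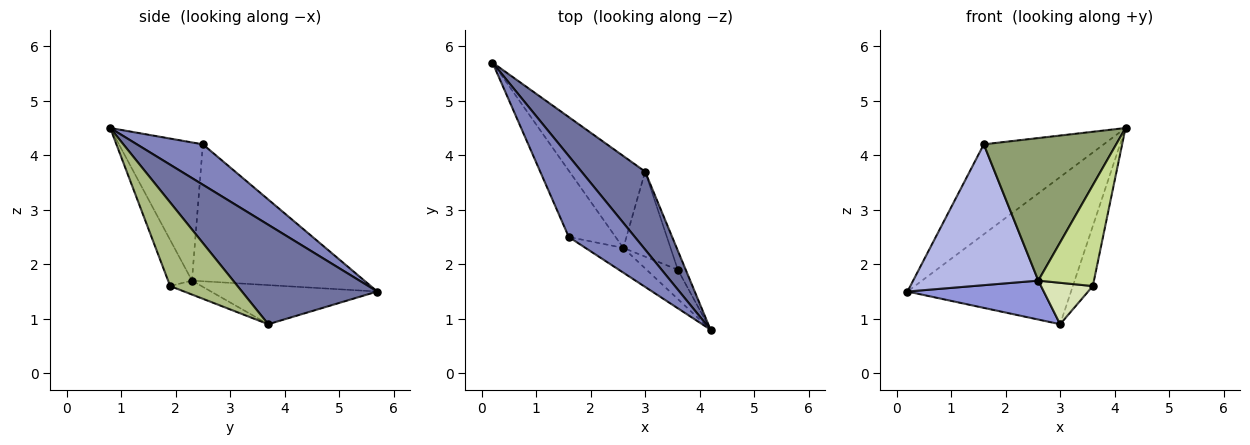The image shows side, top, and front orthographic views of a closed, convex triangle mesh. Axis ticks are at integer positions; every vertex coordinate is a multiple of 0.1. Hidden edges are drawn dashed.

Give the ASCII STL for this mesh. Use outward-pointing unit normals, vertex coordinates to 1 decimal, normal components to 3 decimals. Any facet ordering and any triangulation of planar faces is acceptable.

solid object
 facet normal 0.590 0.713 0.378
  outer loop
   vertex 3.0 3.7 0.9
   vertex 0.2 5.7 1.5
   vertex 4.2 0.8 4.5
  endloop
 endfacet
 facet normal 0.378 0.688 0.619
  outer loop
   vertex 1.6 2.5 4.2
   vertex 4.2 0.8 4.5
   vertex 0.2 5.7 1.5
  endloop
 endfacet
 facet normal -0.430 -0.352 -0.831
  outer loop
   vertex 2.6 2.3 1.7
   vertex 0.2 5.7 1.5
   vertex 3.0 3.7 0.9
  endloop
 endfacet
 facet normal -0.780 -0.566 -0.267
  outer loop
   vertex 2.6 2.3 1.7
   vertex 1.6 2.5 4.2
   vertex 0.2 5.7 1.5
  endloop
 endfacet
 facet normal -0.530 -0.836 -0.145
  outer loop
   vertex 2.6 2.3 1.7
   vertex 4.2 0.8 4.5
   vertex 1.6 2.5 4.2
  endloop
 endfacet
 facet normal 0.955 0.283 -0.090
  outer loop
   vertex 3.6 1.9 1.6
   vertex 3.0 3.7 0.9
   vertex 4.2 0.8 4.5
  endloop
 endfacet
 facet normal -0.381 -0.888 -0.258
  outer loop
   vertex 3.6 1.9 1.6
   vertex 4.2 0.8 4.5
   vertex 2.6 2.3 1.7
  endloop
 endfacet
 facet normal -0.256 -0.423 -0.869
  outer loop
   vertex 3.6 1.9 1.6
   vertex 2.6 2.3 1.7
   vertex 3.0 3.7 0.9
  endloop
 endfacet
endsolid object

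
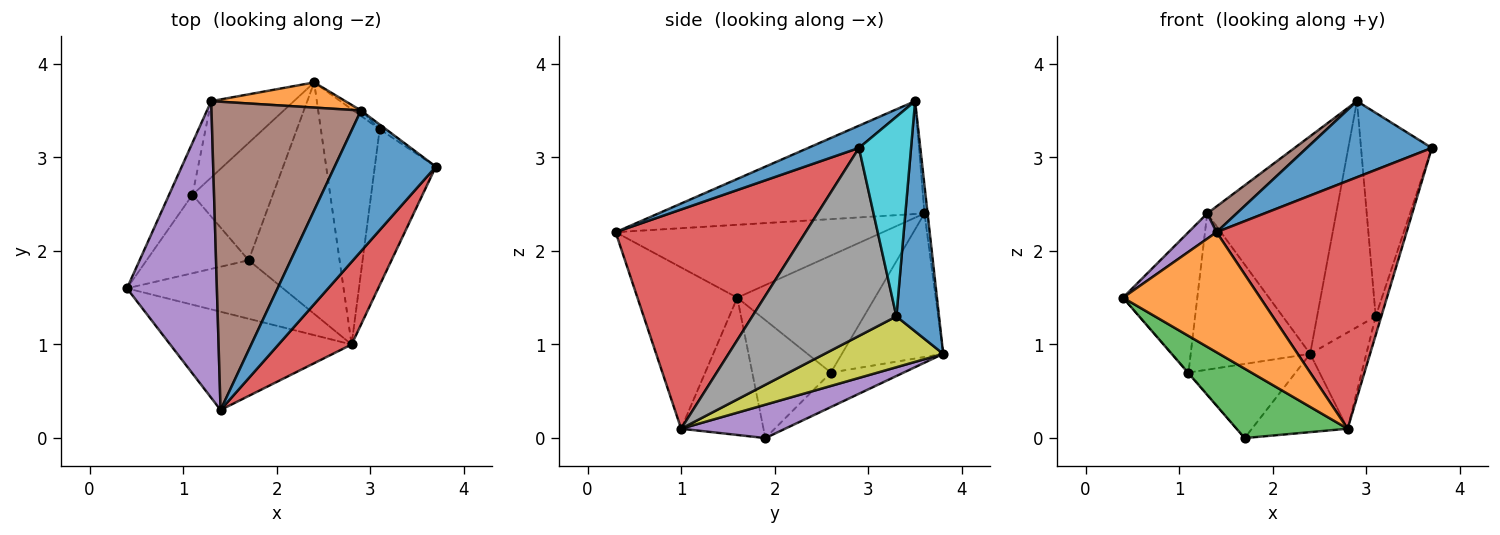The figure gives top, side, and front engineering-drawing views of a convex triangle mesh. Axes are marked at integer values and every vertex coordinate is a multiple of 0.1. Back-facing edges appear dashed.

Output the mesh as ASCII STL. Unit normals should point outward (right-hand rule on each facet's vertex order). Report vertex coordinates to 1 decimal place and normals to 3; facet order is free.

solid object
 facet normal 0.190 -0.467 0.864
  outer loop
   vertex 2.9 3.5 3.6
   vertex 1.4 0.3 2.2
   vertex 3.7 2.9 3.1
  endloop
 endfacet
 facet normal -0.491 -0.674 -0.552
  outer loop
   vertex 2.8 1.0 0.1
   vertex 1.4 0.3 2.2
   vertex 0.4 1.6 1.5
  endloop
 endfacet
 facet normal -0.493 -0.665 -0.561
  outer loop
   vertex 2.8 1.0 0.1
   vertex 0.4 1.6 1.5
   vertex 1.7 1.9 0.0
  endloop
 endfacet
 facet normal 0.688 -0.688 0.229
  outer loop
   vertex 2.8 1.0 0.1
   vertex 3.7 2.9 3.1
   vertex 1.4 0.3 2.2
  endloop
 endfacet
 facet normal 0.329 0.303 -0.895
  outer loop
   vertex 2.8 1.0 0.1
   vertex 1.7 1.9 0.0
   vertex 2.4 3.8 0.9
  endloop
 endfacet
 facet normal -0.756 0.006 -0.654
  outer loop
   vertex 1.1 2.6 0.7
   vertex 1.7 1.9 0.0
   vertex 0.4 1.6 1.5
  endloop
 endfacet
 facet normal -0.341 0.502 -0.795
  outer loop
   vertex 1.1 2.6 0.7
   vertex 2.4 3.8 0.9
   vertex 1.7 1.9 0.0
  endloop
 endfacet
 facet normal 0.950 0.037 -0.309
  outer loop
   vertex 3.1 3.3 1.3
   vertex 3.7 2.9 3.1
   vertex 2.8 1.0 0.1
  endloop
 endfacet
 facet normal 0.624 0.296 -0.723
  outer loop
   vertex 3.1 3.3 1.3
   vertex 2.8 1.0 0.1
   vertex 2.4 3.8 0.9
  endloop
 endfacet
 facet normal 0.592 0.805 -0.019
  outer loop
   vertex 3.1 3.3 1.3
   vertex 2.9 3.5 3.6
   vertex 3.7 2.9 3.1
  endloop
 endfacet
 facet normal 0.588 0.808 -0.019
  outer loop
   vertex 3.1 3.3 1.3
   vertex 2.4 3.8 0.9
   vertex 2.9 3.5 3.6
  endloop
 endfacet
 facet normal -0.024 0.993 0.115
  outer loop
   vertex 1.3 3.6 2.4
   vertex 2.9 3.5 3.6
   vertex 2.4 3.8 0.9
  endloop
 endfacet
 facet normal -0.606 0.715 -0.349
  outer loop
   vertex 1.3 3.6 2.4
   vertex 2.4 3.8 0.9
   vertex 1.1 2.6 0.7
  endloop
 endfacet
 facet normal -0.867 0.468 -0.173
  outer loop
   vertex 1.3 3.6 2.4
   vertex 1.1 2.6 0.7
   vertex 0.4 1.6 1.5
  endloop
 endfacet
 facet normal -0.628 -0.066 0.775
  outer loop
   vertex 1.3 3.6 2.4
   vertex 0.4 1.6 1.5
   vertex 1.4 0.3 2.2
  endloop
 endfacet
 facet normal -0.601 -0.066 0.796
  outer loop
   vertex 1.3 3.6 2.4
   vertex 1.4 0.3 2.2
   vertex 2.9 3.5 3.6
  endloop
 endfacet
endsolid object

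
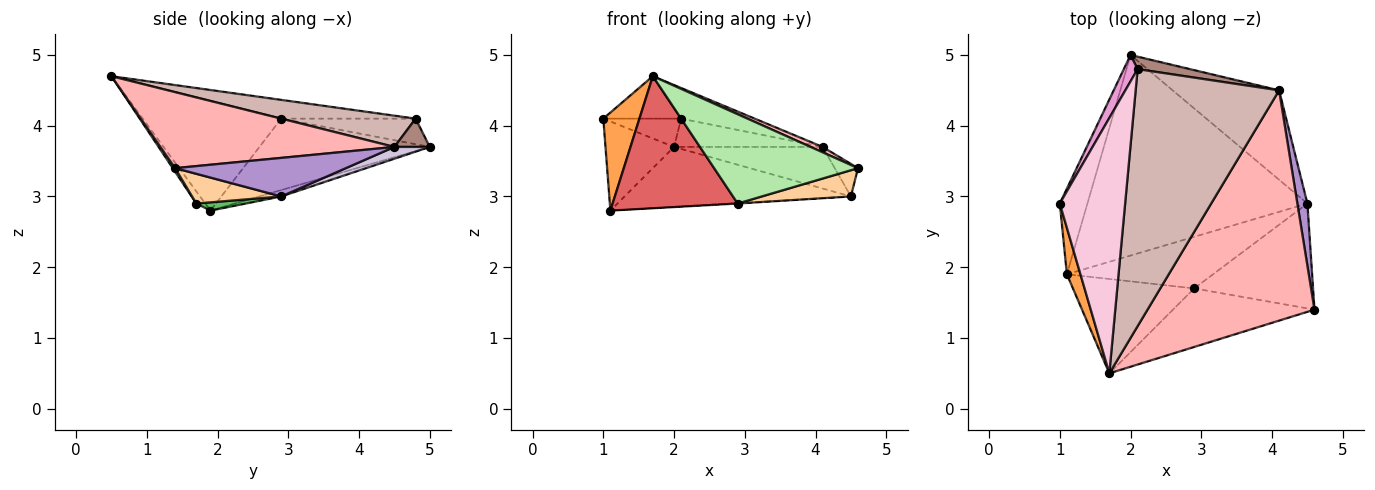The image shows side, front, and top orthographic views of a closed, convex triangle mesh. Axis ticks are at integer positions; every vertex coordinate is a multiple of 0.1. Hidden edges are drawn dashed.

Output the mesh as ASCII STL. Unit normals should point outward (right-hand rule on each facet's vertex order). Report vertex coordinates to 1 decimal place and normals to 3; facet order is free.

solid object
 facet normal -0.873 0.352 -0.338
  outer loop
   vertex 1.1 1.9 2.8
   vertex 1.0 2.9 4.1
   vertex 2.0 5.0 3.7
  endloop
 endfacet
 facet normal -0.028 0.286 -0.958
  outer loop
   vertex 4.5 2.9 3.0
   vertex 1.1 1.9 2.8
   vertex 2.0 5.0 3.7
  endloop
 endfacet
 facet normal -0.961 -0.251 0.119
  outer loop
   vertex 1.7 0.5 4.7
   vertex 1.0 2.9 4.1
   vertex 1.1 1.9 2.8
  endloop
 endfacet
 facet normal 0.236 -0.236 -0.943
  outer loop
   vertex 2.9 1.7 2.9
   vertex 4.5 2.9 3.0
   vertex 4.6 1.4 3.4
  endloop
 endfacet
 facet normal 0.056 0.008 -0.998
  outer loop
   vertex 2.9 1.7 2.9
   vertex 1.1 1.9 2.8
   vertex 4.5 2.9 3.0
  endloop
 endfacet
 facet normal 0.014 -0.836 -0.548
  outer loop
   vertex 2.9 1.7 2.9
   vertex 4.6 1.4 3.4
   vertex 1.7 0.5 4.7
  endloop
 endfacet
 facet normal -0.058 -0.812 -0.580
  outer loop
   vertex 2.9 1.7 2.9
   vertex 1.7 0.5 4.7
   vertex 1.1 1.9 2.8
  endloop
 endfacet
 facet normal 0.414 -0.021 0.910
  outer loop
   vertex 4.1 4.5 3.7
   vertex 1.7 0.5 4.7
   vertex 4.6 1.4 3.4
  endloop
 endfacet
 facet normal 0.959 0.131 0.250
  outer loop
   vertex 4.1 4.5 3.7
   vertex 4.6 1.4 3.4
   vertex 4.5 2.9 3.0
  endloop
 endfacet
 facet normal 0.100 0.420 -0.902
  outer loop
   vertex 4.1 4.5 3.7
   vertex 4.5 2.9 3.0
   vertex 2.0 5.0 3.7
  endloop
 endfacet
 facet normal 0.213 0.894 0.394
  outer loop
   vertex 2.1 4.8 4.1
   vertex 4.1 4.5 3.7
   vertex 2.0 5.0 3.7
  endloop
 endfacet
 facet normal 0.211 0.116 0.971
  outer loop
   vertex 2.1 4.8 4.1
   vertex 1.7 0.5 4.7
   vertex 4.1 4.5 3.7
  endloop
 endfacet
 facet normal -0.784 0.454 0.423
  outer loop
   vertex 2.1 4.8 4.1
   vertex 2.0 5.0 3.7
   vertex 1.0 2.9 4.1
  endloop
 endfacet
 facet normal -0.273 0.158 0.949
  outer loop
   vertex 2.1 4.8 4.1
   vertex 1.0 2.9 4.1
   vertex 1.7 0.5 4.7
  endloop
 endfacet
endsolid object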